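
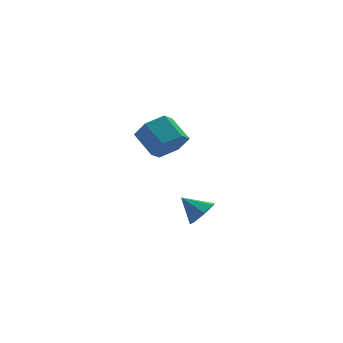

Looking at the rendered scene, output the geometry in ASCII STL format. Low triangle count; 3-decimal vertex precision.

solid 
facet normal 0.342 -0.777 -0.528
outer loop
vertex 2.516 2.198 -0.836
vertex 2.094 2.585 -1.68
vertex 3.05 2.835 -1.428
endloop
endfacet
facet normal 0.780 -0.077 0.621
outer loop
vertex 2.516 2.198 -0.836
vertex 3.05 2.835 -1.428
vertex 2.008 3.349 -0.056
endloop
endfacet
facet normal 0.780 -0.077 0.621
outer loop
vertex 2.008 3.349 -0.056
vertex 3.05 2.835 -1.428
vertex 2.542 3.986 -0.647
endloop
endfacet
facet normal -0.344 0.777 0.527
outer loop
vertex 2.008 3.349 -0.056
vertex 2.542 3.986 -0.647
vertex 1.586 3.735 -0.9
endloop
endfacet
facet normal 0.342 -0.777 -0.528
outer loop
vertex 3.05 2.835 -1.428
vertex 2.094 2.585 -1.68
vertex 2.627 3.222 -2.272
endloop
endfacet
facet normal 0.843 0.502 -0.192
outer loop
vertex 3.05 2.835 -1.428
vertex 2.627 3.222 -2.272
vertex 2.542 3.986 -0.647
endloop
endfacet
facet normal 0.843 0.502 -0.192
outer loop
vertex 2.542 3.986 -0.647
vertex 2.627 3.222 -2.272
vertex 2.12 4.372 -1.491
endloop
endfacet
facet normal -0.344 0.777 0.527
outer loop
vertex 2.542 3.986 -0.647
vertex 2.12 4.372 -1.491
vertex 1.586 3.735 -0.9
endloop
endfacet
facet normal 0.343 -0.777 -0.527
outer loop
vertex 2.627 3.222 -2.272
vertex 2.094 2.585 -1.68
vertex 1.672 2.971 -2.524
endloop
endfacet
facet normal 0.062 0.579 -0.813
outer loop
vertex 2.627 3.222 -2.272
vertex 1.672 2.971 -2.524
vertex 2.12 4.372 -1.491
endloop
endfacet
facet normal 0.064 0.579 -0.813
outer loop
vertex 2.12 4.372 -1.491
vertex 1.672 2.971 -2.524
vertex 1.164 4.122 -1.744
endloop
endfacet
facet normal -0.343 0.777 0.528
outer loop
vertex 2.12 4.372 -1.491
vertex 1.164 4.122 -1.744
vertex 1.586 3.735 -0.9
endloop
endfacet
facet normal 0.344 -0.777 -0.527
outer loop
vertex 1.672 2.971 -2.524
vertex 2.094 2.585 -1.68
vertex 1.138 2.334 -1.933
endloop
endfacet
facet normal -0.780 0.077 -0.621
outer loop
vertex 1.672 2.971 -2.524
vertex 1.138 2.334 -1.933
vertex 1.164 4.122 -1.744
endloop
endfacet
facet normal -0.780 0.077 -0.621
outer loop
vertex 1.164 4.122 -1.744
vertex 1.138 2.334 -1.933
vertex 0.63 3.485 -1.152
endloop
endfacet
facet normal -0.342 0.777 0.528
outer loop
vertex 1.164 4.122 -1.744
vertex 0.63 3.485 -1.152
vertex 1.586 3.735 -0.9
endloop
endfacet
facet normal 0.344 -0.777 -0.527
outer loop
vertex 1.138 2.334 -1.933
vertex 2.094 2.585 -1.68
vertex 1.56 1.948 -1.089
endloop
endfacet
facet normal -0.843 -0.502 0.192
outer loop
vertex 1.138 2.334 -1.933
vertex 1.56 1.948 -1.089
vertex 0.63 3.485 -1.152
endloop
endfacet
facet normal -0.843 -0.502 0.192
outer loop
vertex 0.63 3.485 -1.152
vertex 1.56 1.948 -1.089
vertex 1.053 3.098 -0.308
endloop
endfacet
facet normal -0.342 0.777 0.528
outer loop
vertex 0.63 3.485 -1.152
vertex 1.053 3.098 -0.308
vertex 1.586 3.735 -0.9
endloop
endfacet
facet normal 0.343 -0.777 -0.528
outer loop
vertex 1.56 1.948 -1.089
vertex 2.094 2.585 -1.68
vertex 2.516 2.198 -0.836
endloop
endfacet
facet normal -0.063 -0.580 0.812
outer loop
vertex 1.56 1.948 -1.089
vertex 2.516 2.198 -0.836
vertex 1.053 3.098 -0.308
endloop
endfacet
facet normal -0.062 -0.579 0.813
outer loop
vertex 1.053 3.098 -0.308
vertex 2.516 2.198 -0.836
vertex 2.008 3.349 -0.056
endloop
endfacet
facet normal -0.343 0.777 0.527
outer loop
vertex 1.053 3.098 -0.308
vertex 2.008 3.349 -0.056
vertex 1.586 3.735 -0.9
endloop
endfacet
facet normal 0.627 -0.474 -0.618
outer loop
vertex 2.819 -1.999 -2.854
vertex 2.205 -2.348 -3.209
vertex 2.551 -1.66 -3.386
endloop
endfacet
facet normal 0.277 0.867 0.413
outer loop
vertex 2.819 -1.999 -2.854
vertex 2.551 -1.66 -3.386
vertex 1.415 -1.752 -2.431
endloop
endfacet
facet normal 0.627 -0.474 -0.618
outer loop
vertex 2.551 -1.66 -3.386
vertex 2.205 -2.348 -3.209
vertex 2.023 -1.838 -3.785
endloop
endfacet
facet normal -0.208 0.966 -0.155
outer loop
vertex 2.551 -1.66 -3.386
vertex 2.023 -1.838 -3.785
vertex 1.415 -1.752 -2.431
endloop
endfacet
facet normal 0.628 -0.473 -0.618
outer loop
vertex 2.023 -1.838 -3.785
vertex 2.205 -2.348 -3.209
vertex 1.632 -2.401 -3.751
endloop
endfacet
facet normal -0.771 0.512 -0.379
outer loop
vertex 2.023 -1.838 -3.785
vertex 1.632 -2.401 -3.751
vertex 1.415 -1.752 -2.431
endloop
endfacet
facet normal 0.628 -0.473 -0.618
outer loop
vertex 1.632 -2.401 -3.751
vertex 2.205 -2.348 -3.209
vertex 1.673 -2.924 -3.309
endloop
endfacet
facet normal -0.985 -0.151 -0.088
outer loop
vertex 1.632 -2.401 -3.751
vertex 1.673 -2.924 -3.309
vertex 1.415 -1.752 -2.431
endloop
endfacet
facet normal 0.628 -0.473 -0.618
outer loop
vertex 1.673 -2.924 -3.309
vertex 2.205 -2.348 -3.209
vertex 2.115 -3.013 -2.792
endloop
endfacet
facet normal -0.689 -0.525 0.499
outer loop
vertex 1.673 -2.924 -3.309
vertex 2.115 -3.013 -2.792
vertex 1.415 -1.752 -2.431
endloop
endfacet
facet normal 0.627 -0.473 -0.619
outer loop
vertex 2.115 -3.013 -2.792
vertex 2.205 -2.348 -3.209
vertex 2.625 -2.602 -2.59
endloop
endfacet
facet normal -0.107 -0.328 0.939
outer loop
vertex 2.115 -3.013 -2.792
vertex 2.625 -2.602 -2.59
vertex 1.415 -1.752 -2.431
endloop
endfacet
facet normal 0.627 -0.473 -0.619
outer loop
vertex 2.625 -2.602 -2.59
vertex 2.205 -2.348 -3.209
vertex 2.819 -1.999 -2.854
endloop
endfacet
facet normal 0.323 0.291 0.901
outer loop
vertex 2.625 -2.602 -2.59
vertex 2.819 -1.999 -2.854
vertex 1.415 -1.752 -2.431
endloop
endfacet

endsolid


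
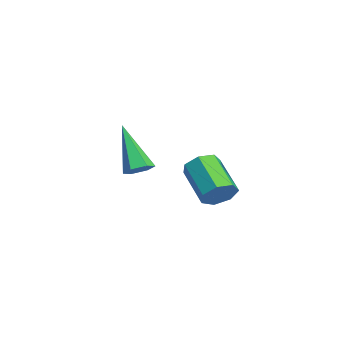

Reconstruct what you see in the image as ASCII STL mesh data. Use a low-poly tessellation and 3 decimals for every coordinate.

solid 
facet normal 0.631 0.132 -0.764
outer loop
vertex -0.486 2.225 2.399
vertex -0.853 2.064 2.068
vertex -0.814 2.568 2.187
endloop
endfacet
facet normal 0.292 0.689 0.663
outer loop
vertex -0.486 2.225 2.399
vertex -0.814 2.568 2.187
vertex -2.047 1.816 3.512
endloop
endfacet
facet normal 0.632 0.132 -0.764
outer loop
vertex -0.814 2.568 2.187
vertex -0.853 2.064 2.068
vertex -1.181 2.408 1.856
endloop
endfacet
facet normal -0.457 0.886 0.078
outer loop
vertex -0.814 2.568 2.187
vertex -1.181 2.408 1.856
vertex -2.047 1.816 3.512
endloop
endfacet
facet normal 0.631 0.130 -0.765
outer loop
vertex -1.181 2.408 1.856
vertex -0.853 2.064 2.068
vertex -1.221 1.903 1.737
endloop
endfacet
facet normal -0.897 0.167 -0.409
outer loop
vertex -1.181 2.408 1.856
vertex -1.221 1.903 1.737
vertex -2.047 1.816 3.512
endloop
endfacet
facet normal 0.630 0.132 -0.765
outer loop
vertex -1.221 1.903 1.737
vertex -0.853 2.064 2.068
vertex -0.893 1.559 1.948
endloop
endfacet
facet normal -0.586 -0.749 -0.309
outer loop
vertex -1.221 1.903 1.737
vertex -0.893 1.559 1.948
vertex -2.047 1.816 3.512
endloop
endfacet
facet normal 0.631 0.132 -0.764
outer loop
vertex -0.893 1.559 1.948
vertex -0.853 2.064 2.068
vertex -0.526 1.72 2.279
endloop
endfacet
facet normal 0.165 -0.946 0.277
outer loop
vertex -0.893 1.559 1.948
vertex -0.526 1.72 2.279
vertex -2.047 1.816 3.512
endloop
endfacet
facet normal 0.631 0.132 -0.764
outer loop
vertex -0.526 1.72 2.279
vertex -0.853 2.064 2.068
vertex -0.486 2.225 2.399
endloop
endfacet
facet normal 0.604 -0.229 0.763
outer loop
vertex -0.526 1.72 2.279
vertex -0.486 2.225 2.399
vertex -2.047 1.816 3.512
endloop
endfacet
facet normal 0.866 0.142 -0.480
outer loop
vertex 2.909 3.943 2.977
vertex 2.707 3.604 2.512
vertex 2.654 4.206 2.595
endloop
endfacet
facet normal 0.135 0.856 0.499
outer loop
vertex 2.909 3.943 2.977
vertex 2.654 4.206 2.595
vertex 1.654 3.735 3.673
endloop
endfacet
facet normal 0.135 0.856 0.499
outer loop
vertex 1.654 3.735 3.673
vertex 2.654 4.206 2.595
vertex 1.399 3.998 3.291
endloop
endfacet
facet normal -0.866 -0.144 0.479
outer loop
vertex 1.654 3.735 3.673
vertex 1.399 3.998 3.291
vertex 1.453 3.396 3.208
endloop
endfacet
facet normal 0.866 0.142 -0.479
outer loop
vertex 2.654 4.206 2.595
vertex 2.707 3.604 2.512
vertex 2.439 4.015 2.15
endloop
endfacet
facet normal -0.293 0.922 -0.254
outer loop
vertex 2.654 4.206 2.595
vertex 2.439 4.015 2.15
vertex 1.399 3.998 3.291
endloop
endfacet
facet normal -0.292 0.922 -0.253
outer loop
vertex 1.399 3.998 3.291
vertex 2.439 4.015 2.15
vertex 1.184 3.808 2.846
endloop
endfacet
facet normal -0.866 -0.144 0.480
outer loop
vertex 1.399 3.998 3.291
vertex 1.184 3.808 2.846
vertex 1.453 3.396 3.208
endloop
endfacet
facet normal 0.866 0.142 -0.479
outer loop
vertex 2.439 4.015 2.15
vertex 2.707 3.604 2.512
vertex 2.426 3.515 1.978
endloop
endfacet
facet normal -0.500 0.293 -0.815
outer loop
vertex 2.439 4.015 2.15
vertex 2.426 3.515 1.978
vertex 1.184 3.808 2.846
endloop
endfacet
facet normal -0.500 0.293 -0.815
outer loop
vertex 1.184 3.808 2.846
vertex 2.426 3.515 1.978
vertex 1.171 3.307 2.674
endloop
endfacet
facet normal -0.865 -0.143 0.481
outer loop
vertex 1.184 3.808 2.846
vertex 1.171 3.307 2.674
vertex 1.453 3.396 3.208
endloop
endfacet
facet normal 0.866 0.143 -0.479
outer loop
vertex 2.426 3.515 1.978
vertex 2.707 3.604 2.512
vertex 2.625 3.081 2.208
endloop
endfacet
facet normal -0.331 -0.556 -0.763
outer loop
vertex 2.426 3.515 1.978
vertex 2.625 3.081 2.208
vertex 1.171 3.307 2.674
endloop
endfacet
facet normal -0.331 -0.557 -0.762
outer loop
vertex 1.171 3.307 2.674
vertex 2.625 3.081 2.208
vertex 1.37 2.874 2.904
endloop
endfacet
facet normal -0.865 -0.142 0.481
outer loop
vertex 1.171 3.307 2.674
vertex 1.37 2.874 2.904
vertex 1.453 3.396 3.208
endloop
endfacet
facet normal 0.866 0.143 -0.480
outer loop
vertex 2.625 3.081 2.208
vertex 2.707 3.604 2.512
vertex 2.886 3.041 2.667
endloop
endfacet
facet normal 0.087 -0.987 -0.136
outer loop
vertex 2.625 3.081 2.208
vertex 2.886 3.041 2.667
vertex 1.37 2.874 2.904
endloop
endfacet
facet normal 0.087 -0.987 -0.136
outer loop
vertex 1.37 2.874 2.904
vertex 2.886 3.041 2.667
vertex 1.631 2.834 3.363
endloop
endfacet
facet normal -0.866 -0.142 0.480
outer loop
vertex 1.37 2.874 2.904
vertex 1.631 2.834 3.363
vertex 1.453 3.396 3.208
endloop
endfacet
facet normal 0.865 0.143 -0.481
outer loop
vertex 2.886 3.041 2.667
vertex 2.707 3.604 2.512
vertex 3.013 3.425 3.009
endloop
endfacet
facet normal 0.440 -0.674 0.593
outer loop
vertex 2.886 3.041 2.667
vertex 3.013 3.425 3.009
vertex 1.631 2.834 3.363
endloop
endfacet
facet normal 0.440 -0.675 0.592
outer loop
vertex 1.631 2.834 3.363
vertex 3.013 3.425 3.009
vertex 1.758 3.217 3.705
endloop
endfacet
facet normal -0.866 -0.142 0.480
outer loop
vertex 1.631 2.834 3.363
vertex 1.758 3.217 3.705
vertex 1.453 3.396 3.208
endloop
endfacet
facet normal 0.865 0.144 -0.481
outer loop
vertex 3.013 3.425 3.009
vertex 2.707 3.604 2.512
vertex 2.909 3.943 2.977
endloop
endfacet
facet normal 0.461 0.147 0.875
outer loop
vertex 3.013 3.425 3.009
vertex 2.909 3.943 2.977
vertex 1.758 3.217 3.705
endloop
endfacet
facet normal 0.461 0.147 0.875
outer loop
vertex 1.758 3.217 3.705
vertex 2.909 3.943 2.977
vertex 1.654 3.735 3.673
endloop
endfacet
facet normal -0.866 -0.144 0.479
outer loop
vertex 1.758 3.217 3.705
vertex 1.654 3.735 3.673
vertex 1.453 3.396 3.208
endloop
endfacet

endsolid


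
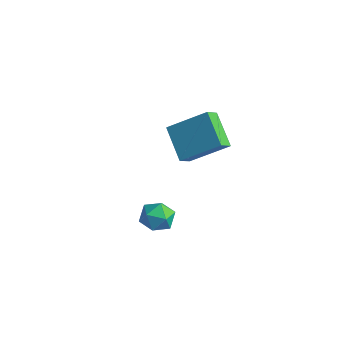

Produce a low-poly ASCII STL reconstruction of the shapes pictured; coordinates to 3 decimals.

solid 
facet normal -0.968 -0.228 -0.109
outer loop
vertex -1.018 -1.124 2.79
vertex -0.871 -1.848 3.0
vertex -1.054 -1.325 3.53
endloop
endfacet
facet normal -0.887 0.455 0.080
outer loop
vertex -1.018 -1.124 2.79
vertex -1.054 -1.325 3.53
vertex -0.731 -0.659 3.328
endloop
endfacet
facet normal -0.480 0.774 -0.413
outer loop
vertex -1.018 -1.124 2.79
vertex -0.731 -0.659 3.328
vertex -0.347 -0.77 2.673
endloop
endfacet
facet normal -0.309 0.287 -0.907
outer loop
vertex -1.018 -1.124 2.79
vertex -0.347 -0.77 2.673
vertex -0.434 -1.506 2.47
endloop
endfacet
facet normal -0.611 -0.332 -0.718
outer loop
vertex -1.018 -1.124 2.79
vertex -0.434 -1.506 2.47
vertex -0.871 -1.848 3.0
endloop
endfacet
facet normal -0.536 0.472 0.700
outer loop
vertex -0.731 -0.659 3.328
vertex -1.054 -1.325 3.53
vertex -0.406 -1.094 3.87
endloop
endfacet
facet normal -0.666 -0.633 0.395
outer loop
vertex -1.054 -1.325 3.53
vertex -0.871 -1.848 3.0
vertex -0.493 -1.83 3.667
endloop
endfacet
facet normal -0.089 -0.802 -0.591
outer loop
vertex -0.871 -1.848 3.0
vertex -0.434 -1.506 2.47
vertex -0.109 -1.941 3.012
endloop
endfacet
facet normal 0.398 0.200 -0.895
outer loop
vertex -0.434 -1.506 2.47
vertex -0.347 -0.77 2.673
vertex 0.214 -1.275 2.81
endloop
endfacet
facet normal 0.122 0.988 -0.096
outer loop
vertex -0.347 -0.77 2.673
vertex -0.731 -0.659 3.328
vertex 0.031 -0.752 3.34
endloop
endfacet
facet normal 0.309 -0.287 0.907
outer loop
vertex 0.178 -1.476 3.55
vertex -0.406 -1.094 3.87
vertex -0.493 -1.83 3.667
endloop
endfacet
facet normal 0.480 -0.774 0.413
outer loop
vertex 0.178 -1.476 3.55
vertex -0.493 -1.83 3.667
vertex -0.109 -1.941 3.012
endloop
endfacet
facet normal 0.887 -0.455 -0.080
outer loop
vertex 0.178 -1.476 3.55
vertex -0.109 -1.941 3.012
vertex 0.214 -1.275 2.81
endloop
endfacet
facet normal 0.968 0.228 0.109
outer loop
vertex 0.178 -1.476 3.55
vertex 0.214 -1.275 2.81
vertex 0.031 -0.752 3.34
endloop
endfacet
facet normal 0.611 0.332 0.718
outer loop
vertex 0.178 -1.476 3.55
vertex 0.031 -0.752 3.34
vertex -0.406 -1.094 3.87
endloop
endfacet
facet normal -0.398 -0.200 0.895
outer loop
vertex -0.493 -1.83 3.667
vertex -0.406 -1.094 3.87
vertex -1.054 -1.325 3.53
endloop
endfacet
facet normal -0.122 -0.988 0.096
outer loop
vertex -0.109 -1.941 3.012
vertex -0.493 -1.83 3.667
vertex -0.871 -1.848 3.0
endloop
endfacet
facet normal 0.536 -0.472 -0.700
outer loop
vertex 0.214 -1.275 2.81
vertex -0.109 -1.941 3.012
vertex -0.434 -1.506 2.47
endloop
endfacet
facet normal 0.666 0.633 -0.395
outer loop
vertex 0.031 -0.752 3.34
vertex 0.214 -1.275 2.81
vertex -0.347 -0.77 2.673
endloop
endfacet
facet normal 0.089 0.802 0.591
outer loop
vertex -0.406 -1.094 3.87
vertex 0.031 -0.752 3.34
vertex -0.731 -0.659 3.328
endloop
endfacet
facet normal -0.662 -0.505 -0.554
outer loop
vertex -2.335 2.345 2.727
vertex -3.621 3.029 3.641
vertex -2.377 3.027 2.156
endloop
endfacet
facet normal 0.748 -0.398 -0.531
outer loop
vertex -1.059 4.031 3.259
vertex -2.335 2.345 2.727
vertex -2.377 3.027 2.156
endloop
endfacet
facet normal -0.662 -0.504 -0.554
outer loop
vertex -2.377 3.027 2.156
vertex -3.621 3.029 3.641
vertex -3.663 3.711 3.071
endloop
endfacet
facet normal -0.048 0.767 -0.640
outer loop
vertex -3.663 3.711 3.071
vertex -1.059 4.031 3.259
vertex -2.377 3.027 2.156
endloop
endfacet
facet normal 0.048 -0.766 0.641
outer loop
vertex -2.335 2.345 2.727
vertex -2.303 4.033 4.744
vertex -3.621 3.029 3.641
endloop
endfacet
facet normal 0.748 -0.398 -0.531
outer loop
vertex -1.017 3.349 3.829
vertex -2.335 2.345 2.727
vertex -1.059 4.031 3.259
endloop
endfacet
facet normal 0.048 -0.766 0.641
outer loop
vertex -1.017 3.349 3.829
vertex -2.303 4.033 4.744
vertex -2.335 2.345 2.727
endloop
endfacet
facet normal -0.748 0.398 0.531
outer loop
vertex -3.621 3.029 3.641
vertex -2.303 4.033 4.744
vertex -3.663 3.711 3.071
endloop
endfacet
facet normal -0.048 0.766 -0.641
outer loop
vertex -2.345 4.715 4.173
vertex -1.059 4.031 3.259
vertex -3.663 3.711 3.071
endloop
endfacet
facet normal -0.748 0.399 0.531
outer loop
vertex -3.663 3.711 3.071
vertex -2.303 4.033 4.744
vertex -2.345 4.715 4.173
endloop
endfacet
facet normal 0.662 0.504 0.554
outer loop
vertex -2.345 4.715 4.173
vertex -1.017 3.349 3.829
vertex -1.059 4.031 3.259
endloop
endfacet
facet normal 0.662 0.504 0.554
outer loop
vertex -2.303 4.033 4.744
vertex -1.017 3.349 3.829
vertex -2.345 4.715 4.173
endloop
endfacet

endsolid


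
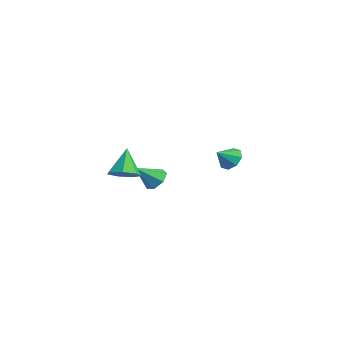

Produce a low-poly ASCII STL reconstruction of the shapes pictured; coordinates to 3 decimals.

solid 
facet normal 0.430 -0.258 -0.865
outer loop
vertex 1.417 -3.513 2.364
vertex 0.57 -3.988 2.085
vertex 0.833 -3.025 1.928
endloop
endfacet
facet normal 0.377 0.826 0.420
outer loop
vertex 1.417 -3.513 2.364
vertex 0.833 -3.025 1.928
vertex -0.29 -3.472 3.815
endloop
endfacet
facet normal 0.430 -0.259 -0.865
outer loop
vertex 0.833 -3.025 1.928
vertex 0.57 -3.988 2.085
vertex 0.051 -3.263 1.61
endloop
endfacet
facet normal -0.307 0.951 0.043
outer loop
vertex 0.833 -3.025 1.928
vertex 0.051 -3.263 1.61
vertex -0.29 -3.472 3.815
endloop
endfacet
facet normal 0.431 -0.258 -0.865
outer loop
vertex 0.051 -3.263 1.61
vertex 0.57 -3.988 2.085
vertex -0.339 -4.047 1.65
endloop
endfacet
facet normal -0.893 0.439 -0.096
outer loop
vertex 0.051 -3.263 1.61
vertex -0.339 -4.047 1.65
vertex -0.29 -3.472 3.815
endloop
endfacet
facet normal 0.431 -0.258 -0.865
outer loop
vertex -0.339 -4.047 1.65
vertex 0.57 -3.988 2.085
vertex -0.045 -4.786 2.017
endloop
endfacet
facet normal -0.941 -0.321 0.107
outer loop
vertex -0.339 -4.047 1.65
vertex -0.045 -4.786 2.017
vertex -0.29 -3.472 3.815
endloop
endfacet
facet normal 0.430 -0.258 -0.865
outer loop
vertex -0.045 -4.786 2.017
vertex 0.57 -3.988 2.085
vertex 0.713 -4.925 2.435
endloop
endfacet
facet normal -0.415 -0.761 0.499
outer loop
vertex -0.045 -4.786 2.017
vertex 0.713 -4.925 2.435
vertex -0.29 -3.472 3.815
endloop
endfacet
facet normal 0.431 -0.257 -0.865
outer loop
vertex 0.713 -4.925 2.435
vertex 0.57 -3.988 2.085
vertex 1.363 -4.358 2.59
endloop
endfacet
facet normal 0.289 -0.547 0.786
outer loop
vertex 0.713 -4.925 2.435
vertex 1.363 -4.358 2.59
vertex -0.29 -3.472 3.815
endloop
endfacet
facet normal 0.430 -0.259 -0.865
outer loop
vertex 1.363 -4.358 2.59
vertex 0.57 -3.988 2.085
vertex 1.417 -3.513 2.364
endloop
endfacet
facet normal 0.642 0.160 0.750
outer loop
vertex 1.363 -4.358 2.59
vertex 1.417 -3.513 2.364
vertex -0.29 -3.472 3.815
endloop
endfacet
facet normal -0.166 0.800 -0.577
outer loop
vertex -2.526 4.462 0.652
vertex -3.419 4.464 0.912
vertex -2.64 4.857 1.233
endloop
endfacet
facet normal 0.905 -0.248 0.346
outer loop
vertex -2.526 4.462 0.652
vertex -2.64 4.857 1.233
vertex -3.201 3.416 1.668
endloop
endfacet
facet normal -0.166 0.800 -0.577
outer loop
vertex -2.64 4.857 1.233
vertex -3.419 4.464 0.912
vertex -3.21 5.022 1.626
endloop
endfacet
facet normal 0.572 0.025 0.820
outer loop
vertex -2.64 4.857 1.233
vertex -3.21 5.022 1.626
vertex -3.201 3.416 1.668
endloop
endfacet
facet normal -0.165 0.800 -0.577
outer loop
vertex -3.21 5.022 1.626
vertex -3.419 4.464 0.912
vertex -3.903 4.86 1.6
endloop
endfacet
facet normal -0.044 0.026 0.999
outer loop
vertex -3.21 5.022 1.626
vertex -3.903 4.86 1.6
vertex -3.201 3.416 1.668
endloop
endfacet
facet normal -0.167 0.799 -0.578
outer loop
vertex -3.903 4.86 1.6
vertex -3.419 4.464 0.912
vertex -4.312 4.465 1.172
endloop
endfacet
facet normal -0.578 -0.245 0.778
outer loop
vertex -3.903 4.86 1.6
vertex -4.312 4.465 1.172
vertex -3.201 3.416 1.668
endloop
endfacet
facet normal -0.167 0.800 -0.577
outer loop
vertex -4.312 4.465 1.172
vertex -3.419 4.464 0.912
vertex -4.198 4.07 0.591
endloop
endfacet
facet normal -0.722 -0.630 0.286
outer loop
vertex -4.312 4.465 1.172
vertex -4.198 4.07 0.591
vertex -3.201 3.416 1.668
endloop
endfacet
facet normal -0.167 0.799 -0.577
outer loop
vertex -4.198 4.07 0.591
vertex -3.419 4.464 0.912
vertex -3.628 3.905 0.198
endloop
endfacet
facet normal -0.390 -0.902 -0.187
outer loop
vertex -4.198 4.07 0.591
vertex -3.628 3.905 0.198
vertex -3.201 3.416 1.668
endloop
endfacet
facet normal -0.165 0.799 -0.578
outer loop
vertex -3.628 3.905 0.198
vertex -3.419 4.464 0.912
vertex -2.935 4.067 0.224
endloop
endfacet
facet normal 0.225 -0.903 -0.366
outer loop
vertex -3.628 3.905 0.198
vertex -2.935 4.067 0.224
vertex -3.201 3.416 1.668
endloop
endfacet
facet normal -0.167 0.799 -0.578
outer loop
vertex -2.935 4.067 0.224
vertex -3.419 4.464 0.912
vertex -2.526 4.462 0.652
endloop
endfacet
facet normal 0.761 -0.632 -0.145
outer loop
vertex -2.935 4.067 0.224
vertex -2.526 4.462 0.652
vertex -3.201 3.416 1.668
endloop
endfacet
facet normal 0.003 0.770 -0.638
outer loop
vertex -2.469 -0.365 -0.035
vertex -3.377 -0.455 -0.148
vertex -2.924 0.055 0.469
endloop
endfacet
facet normal 0.744 0.003 0.669
outer loop
vertex -2.469 -0.365 -0.035
vertex -2.924 0.055 0.469
vertex -3.383 -1.825 0.988
endloop
endfacet
facet normal 0.004 0.770 -0.639
outer loop
vertex -2.924 0.055 0.469
vertex -3.377 -0.455 -0.148
vertex -3.72 0.091 0.508
endloop
endfacet
facet normal 0.059 0.252 0.966
outer loop
vertex -2.924 0.055 0.469
vertex -3.72 0.091 0.508
vertex -3.383 -1.825 0.988
endloop
endfacet
facet normal 0.004 0.770 -0.639
outer loop
vertex -3.72 0.091 0.508
vertex -3.377 -0.455 -0.148
vertex -4.259 -0.284 0.053
endloop
endfacet
facet normal -0.670 0.067 0.739
outer loop
vertex -3.72 0.091 0.508
vertex -4.259 -0.284 0.053
vertex -3.383 -1.825 0.988
endloop
endfacet
facet normal 0.004 0.769 -0.639
outer loop
vertex -4.259 -0.284 0.053
vertex -3.377 -0.455 -0.148
vertex -4.133 -0.788 -0.553
endloop
endfacet
facet normal -0.897 -0.414 0.158
outer loop
vertex -4.259 -0.284 0.053
vertex -4.133 -0.788 -0.553
vertex -3.383 -1.825 0.988
endloop
endfacet
facet normal 0.003 0.770 -0.638
outer loop
vertex -4.133 -0.788 -0.553
vertex -3.377 -0.455 -0.148
vertex -3.439 -1.041 -0.855
endloop
endfacet
facet normal -0.449 -0.827 -0.338
outer loop
vertex -4.133 -0.788 -0.553
vertex -3.439 -1.041 -0.855
vertex -3.383 -1.825 0.988
endloop
endfacet
facet normal 0.003 0.770 -0.638
outer loop
vertex -3.439 -1.041 -0.855
vertex -3.377 -0.455 -0.148
vertex -2.698 -0.852 -0.624
endloop
endfacet
facet normal 0.338 -0.862 -0.377
outer loop
vertex -3.439 -1.041 -0.855
vertex -2.698 -0.852 -0.624
vertex -3.383 -1.825 0.988
endloop
endfacet
facet normal 0.003 0.770 -0.638
outer loop
vertex -2.698 -0.852 -0.624
vertex -3.377 -0.455 -0.148
vertex -2.469 -0.365 -0.035
endloop
endfacet
facet normal 0.867 -0.493 0.071
outer loop
vertex -2.698 -0.852 -0.624
vertex -2.469 -0.365 -0.035
vertex -3.383 -1.825 0.988
endloop
endfacet

endsolid


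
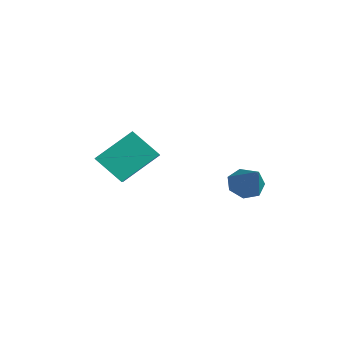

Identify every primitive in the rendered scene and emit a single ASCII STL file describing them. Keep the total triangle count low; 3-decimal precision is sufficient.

solid 
facet normal -0.693 0.111 -0.712
outer loop
vertex 1.9 1.586 -0.375
vertex 1.315 1.285 0.147
vertex 1.558 2.082 0.035
endloop
endfacet
facet normal 0.766 0.631 -0.125
outer loop
vertex 1.9 1.586 -0.375
vertex 1.558 2.082 0.035
vertex 2.625 1.075 1.493
endloop
endfacet
facet normal -0.693 0.111 -0.712
outer loop
vertex 1.558 2.082 0.035
vertex 1.315 1.285 0.147
vertex 1.033 1.977 0.53
endloop
endfacet
facet normal 0.233 0.872 0.432
outer loop
vertex 1.558 2.082 0.035
vertex 1.033 1.977 0.53
vertex 2.625 1.075 1.493
endloop
endfacet
facet normal -0.693 0.112 -0.712
outer loop
vertex 1.033 1.977 0.53
vertex 1.315 1.285 0.147
vertex 0.72 1.352 0.736
endloop
endfacet
facet normal -0.280 0.424 0.861
outer loop
vertex 1.033 1.977 0.53
vertex 0.72 1.352 0.736
vertex 2.625 1.075 1.493
endloop
endfacet
facet normal -0.693 0.110 -0.713
outer loop
vertex 0.72 1.352 0.736
vertex 1.315 1.285 0.147
vertex 0.856 0.676 0.499
endloop
endfacet
facet normal -0.389 -0.374 0.842
outer loop
vertex 0.72 1.352 0.736
vertex 0.856 0.676 0.499
vertex 2.625 1.075 1.493
endloop
endfacet
facet normal -0.694 0.112 -0.712
outer loop
vertex 0.856 0.676 0.499
vertex 1.315 1.285 0.147
vertex 1.337 0.459 -0.004
endloop
endfacet
facet normal -0.010 -0.922 0.388
outer loop
vertex 0.856 0.676 0.499
vertex 1.337 0.459 -0.004
vertex 2.625 1.075 1.493
endloop
endfacet
facet normal -0.693 0.112 -0.712
outer loop
vertex 1.337 0.459 -0.004
vertex 1.315 1.285 0.147
vertex 1.802 0.864 -0.393
endloop
endfacet
facet normal 0.570 -0.806 -0.158
outer loop
vertex 1.337 0.459 -0.004
vertex 1.802 0.864 -0.393
vertex 2.625 1.075 1.493
endloop
endfacet
facet normal -0.693 0.112 -0.712
outer loop
vertex 1.802 0.864 -0.393
vertex 1.315 1.285 0.147
vertex 1.9 1.586 -0.375
endloop
endfacet
facet normal 0.915 -0.115 -0.387
outer loop
vertex 1.802 0.864 -0.393
vertex 1.9 1.586 -0.375
vertex 2.625 1.075 1.493
endloop
endfacet
facet normal -0.629 -0.419 0.655
outer loop
vertex -2.829 -3.665 1.083
vertex -2.619 -1.942 2.386
vertex -4.457 -2.734 0.114
endloop
endfacet
facet normal -0.097 -0.794 -0.600
outer loop
vertex -3.381 -2.018 -1.006
vertex -2.829 -3.665 1.083
vertex -4.457 -2.734 0.114
endloop
endfacet
facet normal -0.629 -0.419 0.655
outer loop
vertex -4.457 -2.734 0.114
vertex -2.619 -1.942 2.386
vertex -4.247 -1.011 1.417
endloop
endfacet
facet normal -0.771 0.441 -0.459
outer loop
vertex -4.247 -1.011 1.417
vertex -3.381 -2.018 -1.006
vertex -4.457 -2.734 0.114
endloop
endfacet
facet normal 0.771 -0.441 0.459
outer loop
vertex -2.829 -3.665 1.083
vertex -1.543 -1.226 1.266
vertex -2.619 -1.942 2.386
endloop
endfacet
facet normal -0.097 -0.794 -0.600
outer loop
vertex -1.753 -2.949 -0.037
vertex -2.829 -3.665 1.083
vertex -3.381 -2.018 -1.006
endloop
endfacet
facet normal 0.771 -0.441 0.459
outer loop
vertex -1.753 -2.949 -0.037
vertex -1.543 -1.226 1.266
vertex -2.829 -3.665 1.083
endloop
endfacet
facet normal 0.097 0.794 0.600
outer loop
vertex -2.619 -1.942 2.386
vertex -1.543 -1.226 1.266
vertex -4.247 -1.011 1.417
endloop
endfacet
facet normal -0.771 0.441 -0.459
outer loop
vertex -3.171 -0.295 0.297
vertex -3.381 -2.018 -1.006
vertex -4.247 -1.011 1.417
endloop
endfacet
facet normal 0.097 0.794 0.600
outer loop
vertex -4.247 -1.011 1.417
vertex -1.543 -1.226 1.266
vertex -3.171 -0.295 0.297
endloop
endfacet
facet normal 0.629 0.419 -0.655
outer loop
vertex -3.171 -0.295 0.297
vertex -1.753 -2.949 -0.037
vertex -3.381 -2.018 -1.006
endloop
endfacet
facet normal 0.629 0.419 -0.655
outer loop
vertex -1.543 -1.226 1.266
vertex -1.753 -2.949 -0.037
vertex -3.171 -0.295 0.297
endloop
endfacet

endsolid


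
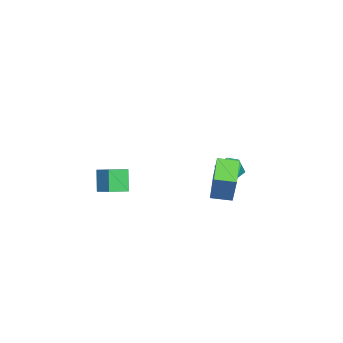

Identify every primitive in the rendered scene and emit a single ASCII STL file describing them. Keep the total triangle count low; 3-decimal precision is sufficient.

solid 
facet normal -0.595 -0.672 -0.442
outer loop
vertex 0.793 -3.567 -2.421
vertex 0.076 -2.779 -2.654
vertex 1.431 -3.341 -3.624
endloop
endfacet
facet normal 0.658 -0.723 0.213
outer loop
vertex 2.264 -2.401 -3.006
vertex 0.793 -3.567 -2.421
vertex 1.431 -3.341 -3.624
endloop
endfacet
facet normal -0.595 -0.672 -0.441
outer loop
vertex 1.431 -3.341 -3.624
vertex 0.076 -2.779 -2.654
vertex 0.714 -2.554 -3.857
endloop
endfacet
facet normal 0.462 0.163 -0.872
outer loop
vertex 0.714 -2.554 -3.857
vertex 2.264 -2.401 -3.006
vertex 1.431 -3.341 -3.624
endloop
endfacet
facet normal -0.462 -0.163 0.871
outer loop
vertex 0.793 -3.567 -2.421
vertex 0.909 -1.839 -2.036
vertex 0.076 -2.779 -2.654
endloop
endfacet
facet normal 0.658 -0.722 0.214
outer loop
vertex 1.626 -2.626 -1.803
vertex 0.793 -3.567 -2.421
vertex 2.264 -2.401 -3.006
endloop
endfacet
facet normal -0.462 -0.163 0.872
outer loop
vertex 1.626 -2.626 -1.803
vertex 0.909 -1.839 -2.036
vertex 0.793 -3.567 -2.421
endloop
endfacet
facet normal -0.657 0.723 -0.213
outer loop
vertex 0.076 -2.779 -2.654
vertex 0.909 -1.839 -2.036
vertex 0.714 -2.554 -3.857
endloop
endfacet
facet normal 0.462 0.163 -0.872
outer loop
vertex 1.547 -1.613 -3.239
vertex 2.264 -2.401 -3.006
vertex 0.714 -2.554 -3.857
endloop
endfacet
facet normal -0.658 0.722 -0.213
outer loop
vertex 0.714 -2.554 -3.857
vertex 0.909 -1.839 -2.036
vertex 1.547 -1.613 -3.239
endloop
endfacet
facet normal 0.595 0.672 0.441
outer loop
vertex 1.547 -1.613 -3.239
vertex 1.626 -2.626 -1.803
vertex 2.264 -2.401 -3.006
endloop
endfacet
facet normal 0.594 0.672 0.441
outer loop
vertex 0.909 -1.839 -2.036
vertex 1.626 -2.626 -1.803
vertex 1.547 -1.613 -3.239
endloop
endfacet
facet normal -0.903 -0.161 0.397
outer loop
vertex 3.448 3.481 0.992
vertex 3.204 4.524 0.859
vertex 2.76 3.1 -0.726
endloop
endfacet
facet normal 0.227 -0.966 0.123
outer loop
vertex 4.196 3.356 -1.359
vertex 3.448 3.481 0.992
vertex 2.76 3.1 -0.726
endloop
endfacet
facet normal -0.903 -0.161 0.398
outer loop
vertex 2.76 3.1 -0.726
vertex 3.204 4.524 0.859
vertex 2.515 4.144 -0.86
endloop
endfacet
facet normal -0.365 -0.202 -0.909
outer loop
vertex 2.515 4.144 -0.86
vertex 4.196 3.356 -1.359
vertex 2.76 3.1 -0.726
endloop
endfacet
facet normal 0.365 0.201 0.909
outer loop
vertex 3.448 3.481 0.992
vertex 4.64 4.78 0.226
vertex 3.204 4.524 0.859
endloop
endfacet
facet normal 0.226 -0.966 0.123
outer loop
vertex 4.885 3.736 0.36
vertex 3.448 3.481 0.992
vertex 4.196 3.356 -1.359
endloop
endfacet
facet normal 0.364 0.202 0.909
outer loop
vertex 4.885 3.736 0.36
vertex 4.64 4.78 0.226
vertex 3.448 3.481 0.992
endloop
endfacet
facet normal -0.226 0.966 -0.123
outer loop
vertex 3.204 4.524 0.859
vertex 4.64 4.78 0.226
vertex 2.515 4.144 -0.86
endloop
endfacet
facet normal -0.364 -0.201 -0.909
outer loop
vertex 3.952 4.399 -1.492
vertex 4.196 3.356 -1.359
vertex 2.515 4.144 -0.86
endloop
endfacet
facet normal -0.226 0.966 -0.124
outer loop
vertex 2.515 4.144 -0.86
vertex 4.64 4.78 0.226
vertex 3.952 4.399 -1.492
endloop
endfacet
facet normal 0.903 0.161 -0.398
outer loop
vertex 3.952 4.399 -1.492
vertex 4.885 3.736 0.36
vertex 4.196 3.356 -1.359
endloop
endfacet
facet normal 0.903 0.161 -0.397
outer loop
vertex 4.64 4.78 0.226
vertex 4.885 3.736 0.36
vertex 3.952 4.399 -1.492
endloop
endfacet
facet normal -0.280 0.380 0.882
outer loop
vertex -2.591 3.082 -2.78
vertex -3.388 2.743 -2.887
vertex -2.766 2.278 -2.489
endloop
endfacet
facet normal 0.417 0.228 0.880
outer loop
vertex -2.591 3.082 -2.78
vertex -2.766 2.278 -2.489
vertex -2.008 2.441 -2.89
endloop
endfacet
facet normal 0.722 0.597 0.351
outer loop
vertex -2.591 3.082 -2.78
vertex -2.008 2.441 -2.89
vertex -2.162 3.007 -3.536
endloop
endfacet
facet normal 0.214 0.976 0.025
outer loop
vertex -2.591 3.082 -2.78
vertex -2.162 3.007 -3.536
vertex -3.015 3.194 -3.534
endloop
endfacet
facet normal -0.406 0.843 0.353
outer loop
vertex -2.591 3.082 -2.78
vertex -3.015 3.194 -3.534
vertex -3.388 2.743 -2.887
endloop
endfacet
facet normal 0.490 -0.467 0.736
outer loop
vertex -2.008 2.441 -2.89
vertex -2.766 2.278 -2.489
vertex -2.445 1.706 -3.066
endloop
endfacet
facet normal -0.638 -0.221 0.738
outer loop
vertex -2.766 2.278 -2.489
vertex -3.388 2.743 -2.887
vertex -3.298 1.893 -3.064
endloop
endfacet
facet normal -0.841 0.528 -0.117
outer loop
vertex -3.388 2.743 -2.887
vertex -3.015 3.194 -3.534
vertex -3.452 2.459 -3.71
endloop
endfacet
facet normal 0.162 0.744 -0.648
outer loop
vertex -3.015 3.194 -3.534
vertex -2.162 3.007 -3.536
vertex -2.694 2.622 -4.111
endloop
endfacet
facet normal 0.984 0.129 -0.121
outer loop
vertex -2.162 3.007 -3.536
vertex -2.008 2.441 -2.89
vertex -2.072 2.157 -3.713
endloop
endfacet
facet normal -0.214 -0.976 -0.025
outer loop
vertex -2.869 1.818 -3.82
vertex -2.445 1.706 -3.066
vertex -3.298 1.893 -3.064
endloop
endfacet
facet normal -0.722 -0.597 -0.351
outer loop
vertex -2.869 1.818 -3.82
vertex -3.298 1.893 -3.064
vertex -3.452 2.459 -3.71
endloop
endfacet
facet normal -0.417 -0.228 -0.880
outer loop
vertex -2.869 1.818 -3.82
vertex -3.452 2.459 -3.71
vertex -2.694 2.622 -4.111
endloop
endfacet
facet normal 0.280 -0.380 -0.882
outer loop
vertex -2.869 1.818 -3.82
vertex -2.694 2.622 -4.111
vertex -2.072 2.157 -3.713
endloop
endfacet
facet normal 0.406 -0.843 -0.353
outer loop
vertex -2.869 1.818 -3.82
vertex -2.072 2.157 -3.713
vertex -2.445 1.706 -3.066
endloop
endfacet
facet normal -0.162 -0.744 0.648
outer loop
vertex -3.298 1.893 -3.064
vertex -2.445 1.706 -3.066
vertex -2.766 2.278 -2.489
endloop
endfacet
facet normal -0.984 -0.129 0.121
outer loop
vertex -3.452 2.459 -3.71
vertex -3.298 1.893 -3.064
vertex -3.388 2.743 -2.887
endloop
endfacet
facet normal -0.490 0.467 -0.736
outer loop
vertex -2.694 2.622 -4.111
vertex -3.452 2.459 -3.71
vertex -3.015 3.194 -3.534
endloop
endfacet
facet normal 0.638 0.221 -0.738
outer loop
vertex -2.072 2.157 -3.713
vertex -2.694 2.622 -4.111
vertex -2.162 3.007 -3.536
endloop
endfacet
facet normal 0.841 -0.528 0.117
outer loop
vertex -2.445 1.706 -3.066
vertex -2.072 2.157 -3.713
vertex -2.008 2.441 -2.89
endloop
endfacet

endsolid


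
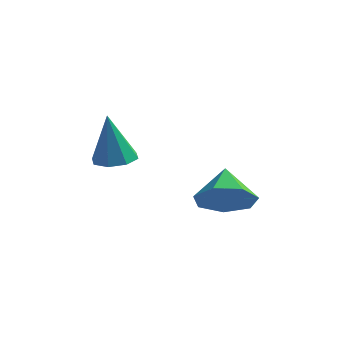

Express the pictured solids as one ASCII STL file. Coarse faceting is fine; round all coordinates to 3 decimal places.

solid 
facet normal 0.138 -0.007 -0.990
outer loop
vertex 0.402 -3.337 1.505
vertex -0.224 -2.847 1.414
vertex 0.562 -2.746 1.523
endloop
endfacet
facet normal 0.846 -0.243 0.474
outer loop
vertex 0.402 -3.337 1.505
vertex 0.562 -2.746 1.523
vertex -0.496 -2.833 3.366
endloop
endfacet
facet normal 0.138 -0.007 -0.990
outer loop
vertex 0.562 -2.746 1.523
vertex -0.224 -2.847 1.414
vertex 0.261 -2.215 1.477
endloop
endfacet
facet normal 0.757 0.468 0.456
outer loop
vertex 0.562 -2.746 1.523
vertex 0.261 -2.215 1.477
vertex -0.496 -2.833 3.366
endloop
endfacet
facet normal 0.138 -0.008 -0.990
outer loop
vertex 0.261 -2.215 1.477
vertex -0.224 -2.847 1.414
vertex -0.324 -2.054 1.394
endloop
endfacet
facet normal 0.196 0.906 0.375
outer loop
vertex 0.261 -2.215 1.477
vertex -0.324 -2.054 1.394
vertex -0.496 -2.833 3.366
endloop
endfacet
facet normal 0.138 -0.008 -0.990
outer loop
vertex -0.324 -2.054 1.394
vertex -0.224 -2.847 1.414
vertex -0.851 -2.358 1.323
endloop
endfacet
facet normal -0.508 0.815 0.278
outer loop
vertex -0.324 -2.054 1.394
vertex -0.851 -2.358 1.323
vertex -0.496 -2.833 3.366
endloop
endfacet
facet normal 0.137 -0.008 -0.991
outer loop
vertex -0.851 -2.358 1.323
vertex -0.224 -2.847 1.414
vertex -1.01 -2.949 1.306
endloop
endfacet
facet normal -0.943 0.247 0.221
outer loop
vertex -0.851 -2.358 1.323
vertex -1.01 -2.949 1.306
vertex -0.496 -2.833 3.366
endloop
endfacet
facet normal 0.137 -0.008 -0.991
outer loop
vertex -1.01 -2.949 1.306
vertex -0.224 -2.847 1.414
vertex -0.709 -3.48 1.352
endloop
endfacet
facet normal -0.853 -0.463 0.239
outer loop
vertex -1.01 -2.949 1.306
vertex -0.709 -3.48 1.352
vertex -0.496 -2.833 3.366
endloop
endfacet
facet normal 0.137 -0.008 -0.991
outer loop
vertex -0.709 -3.48 1.352
vertex -0.224 -2.847 1.414
vertex -0.124 -3.641 1.434
endloop
endfacet
facet normal -0.293 -0.901 0.320
outer loop
vertex -0.709 -3.48 1.352
vertex -0.124 -3.641 1.434
vertex -0.496 -2.833 3.366
endloop
endfacet
facet normal 0.138 -0.008 -0.990
outer loop
vertex -0.124 -3.641 1.434
vertex -0.224 -2.847 1.414
vertex 0.402 -3.337 1.505
endloop
endfacet
facet normal 0.412 -0.810 0.418
outer loop
vertex -0.124 -3.641 1.434
vertex 0.402 -3.337 1.505
vertex -0.496 -2.833 3.366
endloop
endfacet
facet normal 0.308 -0.782 -0.542
outer loop
vertex 4.12 -2.538 0.718
vertex 3.439 -2.243 -0.094
vertex 4.485 -1.943 0.067
endloop
endfacet
facet normal 0.555 0.435 0.709
outer loop
vertex 4.12 -2.538 0.718
vertex 4.485 -1.943 0.067
vertex 2.981 -1.077 0.714
endloop
endfacet
facet normal 0.308 -0.782 -0.542
outer loop
vertex 4.485 -1.943 0.067
vertex 3.439 -2.243 -0.094
vertex 4.062 -1.574 -0.706
endloop
endfacet
facet normal 0.531 0.840 0.110
outer loop
vertex 4.485 -1.943 0.067
vertex 4.062 -1.574 -0.706
vertex 2.981 -1.077 0.714
endloop
endfacet
facet normal 0.307 -0.782 -0.543
outer loop
vertex 4.062 -1.574 -0.706
vertex 3.439 -2.243 -0.094
vertex 3.17 -1.708 -1.017
endloop
endfacet
facet normal -0.021 0.939 -0.344
outer loop
vertex 4.062 -1.574 -0.706
vertex 3.17 -1.708 -1.017
vertex 2.981 -1.077 0.714
endloop
endfacet
facet normal 0.307 -0.782 -0.543
outer loop
vertex 3.17 -1.708 -1.017
vertex 3.439 -2.243 -0.094
vertex 2.48 -2.245 -0.633
endloop
endfacet
facet normal -0.686 0.656 -0.314
outer loop
vertex 3.17 -1.708 -1.017
vertex 2.48 -2.245 -0.633
vertex 2.981 -1.077 0.714
endloop
endfacet
facet normal 0.306 -0.782 -0.542
outer loop
vertex 2.48 -2.245 -0.633
vertex 3.439 -2.243 -0.094
vertex 2.512 -2.78 0.157
endloop
endfacet
facet normal -0.962 0.206 0.179
outer loop
vertex 2.48 -2.245 -0.633
vertex 2.512 -2.78 0.157
vertex 2.981 -1.077 0.714
endloop
endfacet
facet normal 0.307 -0.783 -0.542
outer loop
vertex 2.512 -2.78 0.157
vertex 3.439 -2.243 -0.094
vertex 3.242 -2.91 0.758
endloop
endfacet
facet normal -0.642 -0.073 0.764
outer loop
vertex 2.512 -2.78 0.157
vertex 3.242 -2.91 0.758
vertex 2.981 -1.077 0.714
endloop
endfacet
facet normal 0.307 -0.783 -0.542
outer loop
vertex 3.242 -2.91 0.758
vertex 3.439 -2.243 -0.094
vertex 4.12 -2.538 0.718
endloop
endfacet
facet normal 0.033 0.029 0.999
outer loop
vertex 3.242 -2.91 0.758
vertex 4.12 -2.538 0.718
vertex 2.981 -1.077 0.714
endloop
endfacet

endsolid


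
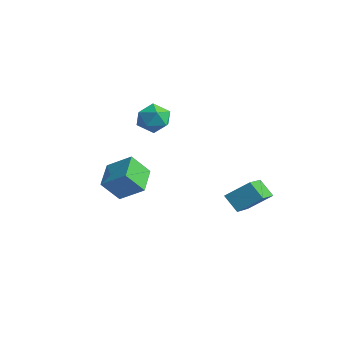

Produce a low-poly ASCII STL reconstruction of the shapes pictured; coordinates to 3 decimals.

solid 
facet normal 0.355 0.291 0.889
outer loop
vertex -0.627 -0.112 2.111
vertex -1.243 -0.629 2.526
vertex -0.433 -0.972 2.315
endloop
endfacet
facet normal 0.871 0.290 0.396
outer loop
vertex -0.627 -0.112 2.111
vertex -0.433 -0.972 2.315
vertex -0.184 -0.629 1.516
endloop
endfacet
facet normal 0.672 0.728 -0.132
outer loop
vertex -0.627 -0.112 2.111
vertex -0.184 -0.629 1.516
vertex -0.84 -0.075 1.233
endloop
endfacet
facet normal 0.033 0.999 0.034
outer loop
vertex -0.627 -0.112 2.111
vertex -0.84 -0.075 1.233
vertex -1.494 -0.075 1.857
endloop
endfacet
facet normal -0.164 0.729 0.665
outer loop
vertex -0.627 -0.112 2.111
vertex -1.494 -0.075 1.857
vertex -1.243 -0.629 2.526
endloop
endfacet
facet normal 0.920 -0.369 0.128
outer loop
vertex -0.184 -0.629 1.516
vertex -0.433 -0.972 2.315
vertex -0.526 -1.465 1.563
endloop
endfacet
facet normal 0.085 -0.369 0.926
outer loop
vertex -0.433 -0.972 2.315
vertex -1.243 -0.629 2.526
vertex -1.18 -1.465 2.187
endloop
endfacet
facet normal -0.753 0.340 0.564
outer loop
vertex -1.243 -0.629 2.526
vertex -1.494 -0.075 1.857
vertex -1.836 -0.911 1.904
endloop
endfacet
facet normal -0.435 0.777 -0.456
outer loop
vertex -1.494 -0.075 1.857
vertex -0.84 -0.075 1.233
vertex -1.587 -0.568 1.105
endloop
endfacet
facet normal 0.599 0.339 -0.725
outer loop
vertex -0.84 -0.075 1.233
vertex -0.184 -0.629 1.516
vertex -0.777 -0.911 0.894
endloop
endfacet
facet normal -0.033 -0.999 -0.034
outer loop
vertex -1.393 -1.428 1.309
vertex -0.526 -1.465 1.563
vertex -1.18 -1.465 2.187
endloop
endfacet
facet normal -0.672 -0.728 0.132
outer loop
vertex -1.393 -1.428 1.309
vertex -1.18 -1.465 2.187
vertex -1.836 -0.911 1.904
endloop
endfacet
facet normal -0.871 -0.290 -0.396
outer loop
vertex -1.393 -1.428 1.309
vertex -1.836 -0.911 1.904
vertex -1.587 -0.568 1.105
endloop
endfacet
facet normal -0.355 -0.291 -0.889
outer loop
vertex -1.393 -1.428 1.309
vertex -1.587 -0.568 1.105
vertex -0.777 -0.911 0.894
endloop
endfacet
facet normal 0.164 -0.729 -0.665
outer loop
vertex -1.393 -1.428 1.309
vertex -0.777 -0.911 0.894
vertex -0.526 -1.465 1.563
endloop
endfacet
facet normal 0.435 -0.777 0.456
outer loop
vertex -1.18 -1.465 2.187
vertex -0.526 -1.465 1.563
vertex -0.433 -0.972 2.315
endloop
endfacet
facet normal -0.599 -0.339 0.725
outer loop
vertex -1.836 -0.911 1.904
vertex -1.18 -1.465 2.187
vertex -1.243 -0.629 2.526
endloop
endfacet
facet normal -0.920 0.369 -0.128
outer loop
vertex -1.587 -0.568 1.105
vertex -1.836 -0.911 1.904
vertex -1.494 -0.075 1.857
endloop
endfacet
facet normal -0.085 0.369 -0.926
outer loop
vertex -0.777 -0.911 0.894
vertex -1.587 -0.568 1.105
vertex -0.84 -0.075 1.233
endloop
endfacet
facet normal 0.753 -0.340 -0.564
outer loop
vertex -0.526 -1.465 1.563
vertex -0.777 -0.911 0.894
vertex -0.184 -0.629 1.516
endloop
endfacet
facet normal -0.680 -0.173 0.713
outer loop
vertex 3.488 -0.087 -1.617
vertex 4.14 0.821 -0.775
vertex 2.4 1.336 -2.309
endloop
endfacet
facet normal -0.466 -0.649 -0.601
outer loop
vertex 3.12 1.519 -3.065
vertex 3.488 -0.087 -1.617
vertex 2.4 1.336 -2.309
endloop
endfacet
facet normal -0.680 -0.173 0.713
outer loop
vertex 2.4 1.336 -2.309
vertex 4.14 0.821 -0.775
vertex 3.052 2.244 -1.467
endloop
endfacet
facet normal -0.567 0.741 -0.360
outer loop
vertex 3.052 2.244 -1.467
vertex 3.12 1.519 -3.065
vertex 2.4 1.336 -2.309
endloop
endfacet
facet normal 0.567 -0.741 0.360
outer loop
vertex 3.488 -0.087 -1.617
vertex 4.86 1.004 -1.531
vertex 4.14 0.821 -0.775
endloop
endfacet
facet normal -0.466 -0.649 -0.601
outer loop
vertex 4.208 0.096 -2.373
vertex 3.488 -0.087 -1.617
vertex 3.12 1.519 -3.065
endloop
endfacet
facet normal 0.567 -0.741 0.360
outer loop
vertex 4.208 0.096 -2.373
vertex 4.86 1.004 -1.531
vertex 3.488 -0.087 -1.617
endloop
endfacet
facet normal 0.466 0.649 0.601
outer loop
vertex 4.14 0.821 -0.775
vertex 4.86 1.004 -1.531
vertex 3.052 2.244 -1.467
endloop
endfacet
facet normal -0.567 0.741 -0.360
outer loop
vertex 3.772 2.427 -2.223
vertex 3.12 1.519 -3.065
vertex 3.052 2.244 -1.467
endloop
endfacet
facet normal 0.466 0.649 0.601
outer loop
vertex 3.052 2.244 -1.467
vertex 4.86 1.004 -1.531
vertex 3.772 2.427 -2.223
endloop
endfacet
facet normal 0.680 0.173 -0.713
outer loop
vertex 3.772 2.427 -2.223
vertex 4.208 0.096 -2.373
vertex 3.12 1.519 -3.065
endloop
endfacet
facet normal 0.680 0.173 -0.713
outer loop
vertex 4.86 1.004 -1.531
vertex 4.208 0.096 -2.373
vertex 3.772 2.427 -2.223
endloop
endfacet
facet normal -0.710 -0.449 -0.543
outer loop
vertex 1.111 -4.998 -0.477
vertex 0.108 -4.016 0.022
vertex 1.384 -4.201 -1.494
endloop
endfacet
facet normal 0.673 -0.659 -0.336
outer loop
vertex 2.392 -3.564 -0.722
vertex 1.111 -4.998 -0.477
vertex 1.384 -4.201 -1.494
endloop
endfacet
facet normal -0.710 -0.449 -0.543
outer loop
vertex 1.384 -4.201 -1.494
vertex 0.108 -4.016 0.022
vertex 0.381 -3.219 -0.994
endloop
endfacet
facet normal 0.208 0.604 -0.770
outer loop
vertex 0.381 -3.219 -0.994
vertex 2.392 -3.564 -0.722
vertex 1.384 -4.201 -1.494
endloop
endfacet
facet normal -0.208 -0.604 0.770
outer loop
vertex 1.111 -4.998 -0.477
vertex 1.116 -3.379 0.794
vertex 0.108 -4.016 0.022
endloop
endfacet
facet normal 0.673 -0.659 -0.336
outer loop
vertex 2.119 -4.361 0.294
vertex 1.111 -4.998 -0.477
vertex 2.392 -3.564 -0.722
endloop
endfacet
facet normal -0.207 -0.604 0.770
outer loop
vertex 2.119 -4.361 0.294
vertex 1.116 -3.379 0.794
vertex 1.111 -4.998 -0.477
endloop
endfacet
facet normal -0.673 0.659 0.336
outer loop
vertex 0.108 -4.016 0.022
vertex 1.116 -3.379 0.794
vertex 0.381 -3.219 -0.994
endloop
endfacet
facet normal 0.208 0.603 -0.770
outer loop
vertex 1.389 -2.582 -0.223
vertex 2.392 -3.564 -0.722
vertex 0.381 -3.219 -0.994
endloop
endfacet
facet normal -0.673 0.659 0.336
outer loop
vertex 0.381 -3.219 -0.994
vertex 1.116 -3.379 0.794
vertex 1.389 -2.582 -0.223
endloop
endfacet
facet normal 0.710 0.449 0.543
outer loop
vertex 1.389 -2.582 -0.223
vertex 2.119 -4.361 0.294
vertex 2.392 -3.564 -0.722
endloop
endfacet
facet normal 0.710 0.449 0.542
outer loop
vertex 1.116 -3.379 0.794
vertex 2.119 -4.361 0.294
vertex 1.389 -2.582 -0.223
endloop
endfacet

endsolid


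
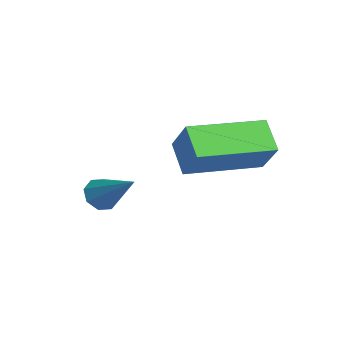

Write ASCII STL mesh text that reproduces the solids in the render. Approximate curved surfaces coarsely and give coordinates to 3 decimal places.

solid 
facet normal -0.783 0.018 0.622
outer loop
vertex 3.401 -2.711 2.594
vertex 3.335 -0.727 2.453
vertex 2.718 -2.795 1.737
endloop
endfacet
facet normal 0.033 -0.997 0.071
outer loop
vertex 3.485 -2.813 1.127
vertex 3.401 -2.711 2.594
vertex 2.718 -2.795 1.737
endloop
endfacet
facet normal -0.783 0.018 0.622
outer loop
vertex 2.718 -2.795 1.737
vertex 3.335 -0.727 2.453
vertex 2.651 -0.811 1.595
endloop
endfacet
facet normal -0.622 -0.077 -0.779
outer loop
vertex 2.651 -0.811 1.595
vertex 3.485 -2.813 1.127
vertex 2.718 -2.795 1.737
endloop
endfacet
facet normal 0.622 0.076 0.780
outer loop
vertex 3.401 -2.711 2.594
vertex 4.102 -0.745 1.843
vertex 3.335 -0.727 2.453
endloop
endfacet
facet normal 0.033 -0.997 0.071
outer loop
vertex 4.169 -2.729 1.985
vertex 3.401 -2.711 2.594
vertex 3.485 -2.813 1.127
endloop
endfacet
facet normal 0.621 0.077 0.780
outer loop
vertex 4.169 -2.729 1.985
vertex 4.102 -0.745 1.843
vertex 3.401 -2.711 2.594
endloop
endfacet
facet normal -0.033 0.997 -0.071
outer loop
vertex 3.335 -0.727 2.453
vertex 4.102 -0.745 1.843
vertex 2.651 -0.811 1.595
endloop
endfacet
facet normal -0.621 -0.076 -0.780
outer loop
vertex 3.419 -0.829 0.986
vertex 3.485 -2.813 1.127
vertex 2.651 -0.811 1.595
endloop
endfacet
facet normal -0.033 0.997 -0.071
outer loop
vertex 2.651 -0.811 1.595
vertex 4.102 -0.745 1.843
vertex 3.419 -0.829 0.986
endloop
endfacet
facet normal 0.783 -0.018 -0.622
outer loop
vertex 3.419 -0.829 0.986
vertex 4.169 -2.729 1.985
vertex 3.485 -2.813 1.127
endloop
endfacet
facet normal 0.783 -0.018 -0.622
outer loop
vertex 4.102 -0.745 1.843
vertex 4.169 -2.729 1.985
vertex 3.419 -0.829 0.986
endloop
endfacet
facet normal -0.728 -0.335 -0.598
outer loop
vertex 0.854 -3.671 -1.204
vertex 0.599 -3.844 -0.797
vertex 0.61 -3.405 -1.056
endloop
endfacet
facet normal 0.491 0.722 -0.487
outer loop
vertex 0.854 -3.671 -1.204
vertex 0.61 -3.405 -1.056
vertex 1.661 -3.356 0.077
endloop
endfacet
facet normal -0.728 -0.335 -0.599
outer loop
vertex 0.61 -3.405 -1.056
vertex 0.599 -3.844 -0.797
vertex 0.359 -3.396 -0.756
endloop
endfacet
facet normal -0.008 0.999 -0.036
outer loop
vertex 0.61 -3.405 -1.056
vertex 0.359 -3.396 -0.756
vertex 1.661 -3.356 0.077
endloop
endfacet
facet normal -0.727 -0.335 -0.600
outer loop
vertex 0.359 -3.396 -0.756
vertex 0.599 -3.844 -0.797
vertex 0.249 -3.65 -0.481
endloop
endfacet
facet normal -0.372 0.751 0.545
outer loop
vertex 0.359 -3.396 -0.756
vertex 0.249 -3.65 -0.481
vertex 1.661 -3.356 0.077
endloop
endfacet
facet normal -0.727 -0.335 -0.599
outer loop
vertex 0.249 -3.65 -0.481
vertex 0.599 -3.844 -0.797
vertex 0.344 -4.017 -0.391
endloop
endfacet
facet normal -0.387 0.124 0.914
outer loop
vertex 0.249 -3.65 -0.481
vertex 0.344 -4.017 -0.391
vertex 1.661 -3.356 0.077
endloop
endfacet
facet normal -0.728 -0.333 -0.599
outer loop
vertex 0.344 -4.017 -0.391
vertex 0.599 -3.844 -0.797
vertex 0.588 -4.284 -0.539
endloop
endfacet
facet normal -0.045 -0.516 0.856
outer loop
vertex 0.344 -4.017 -0.391
vertex 0.588 -4.284 -0.539
vertex 1.661 -3.356 0.077
endloop
endfacet
facet normal -0.728 -0.333 -0.599
outer loop
vertex 0.588 -4.284 -0.539
vertex 0.599 -3.844 -0.797
vertex 0.838 -4.292 -0.838
endloop
endfacet
facet normal 0.456 -0.794 0.402
outer loop
vertex 0.588 -4.284 -0.539
vertex 0.838 -4.292 -0.838
vertex 1.661 -3.356 0.077
endloop
endfacet
facet normal -0.728 -0.334 -0.598
outer loop
vertex 0.838 -4.292 -0.838
vertex 0.599 -3.844 -0.797
vertex 0.948 -4.039 -1.113
endloop
endfacet
facet normal 0.818 -0.547 -0.176
outer loop
vertex 0.838 -4.292 -0.838
vertex 0.948 -4.039 -1.113
vertex 1.661 -3.356 0.077
endloop
endfacet
facet normal -0.728 -0.334 -0.598
outer loop
vertex 0.948 -4.039 -1.113
vertex 0.599 -3.844 -0.797
vertex 0.854 -3.671 -1.204
endloop
endfacet
facet normal 0.835 0.078 -0.545
outer loop
vertex 0.948 -4.039 -1.113
vertex 0.854 -3.671 -1.204
vertex 1.661 -3.356 0.077
endloop
endfacet

endsolid


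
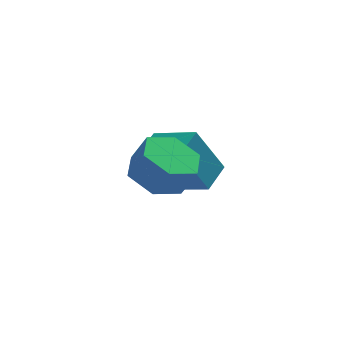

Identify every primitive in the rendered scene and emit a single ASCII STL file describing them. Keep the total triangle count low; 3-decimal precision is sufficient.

solid 
facet normal -0.373 0.249 -0.894
outer loop
vertex 1.537 -1.868 -1.922
vertex 0.599 -2.099 -1.595
vertex 0.959 -1.152 -1.481
endloop
endfacet
facet normal 0.735 0.668 -0.121
outer loop
vertex 1.537 -1.868 -1.922
vertex 0.959 -1.152 -1.481
vertex 1.959 -2.149 -0.913
endloop
endfacet
facet normal 0.735 0.667 -0.122
outer loop
vertex 1.959 -2.149 -0.913
vertex 0.959 -1.152 -1.481
vertex 1.382 -1.433 -0.472
endloop
endfacet
facet normal 0.374 -0.249 0.893
outer loop
vertex 1.959 -2.149 -0.913
vertex 1.382 -1.433 -0.472
vertex 1.021 -2.381 -0.585
endloop
endfacet
facet normal -0.373 0.249 -0.894
outer loop
vertex 0.959 -1.152 -1.481
vertex 0.599 -2.099 -1.595
vertex 0.022 -1.383 -1.154
endloop
endfacet
facet normal -0.123 0.942 0.314
outer loop
vertex 0.959 -1.152 -1.481
vertex 0.022 -1.383 -1.154
vertex 1.382 -1.433 -0.472
endloop
endfacet
facet normal -0.123 0.941 0.314
outer loop
vertex 1.382 -1.433 -0.472
vertex 0.022 -1.383 -1.154
vertex 0.444 -1.665 -0.144
endloop
endfacet
facet normal 0.374 -0.249 0.893
outer loop
vertex 1.382 -1.433 -0.472
vertex 0.444 -1.665 -0.144
vertex 1.021 -2.381 -0.585
endloop
endfacet
facet normal -0.374 0.249 -0.893
outer loop
vertex 0.022 -1.383 -1.154
vertex 0.599 -2.099 -1.595
vertex -0.339 -2.331 -1.267
endloop
endfacet
facet normal -0.858 0.275 0.435
outer loop
vertex 0.022 -1.383 -1.154
vertex -0.339 -2.331 -1.267
vertex 0.444 -1.665 -0.144
endloop
endfacet
facet normal -0.858 0.275 0.435
outer loop
vertex 0.444 -1.665 -0.144
vertex -0.339 -2.331 -1.267
vertex 0.083 -2.612 -0.258
endloop
endfacet
facet normal 0.373 -0.250 0.894
outer loop
vertex 0.444 -1.665 -0.144
vertex 0.083 -2.612 -0.258
vertex 1.021 -2.381 -0.585
endloop
endfacet
facet normal -0.374 0.249 -0.893
outer loop
vertex -0.339 -2.331 -1.267
vertex 0.599 -2.099 -1.595
vertex 0.238 -3.047 -1.708
endloop
endfacet
facet normal -0.735 -0.667 0.122
outer loop
vertex -0.339 -2.331 -1.267
vertex 0.238 -3.047 -1.708
vertex 0.083 -2.612 -0.258
endloop
endfacet
facet normal -0.734 -0.668 0.122
outer loop
vertex 0.083 -2.612 -0.258
vertex 0.238 -3.047 -1.708
vertex 0.661 -3.328 -0.699
endloop
endfacet
facet normal 0.373 -0.249 0.894
outer loop
vertex 0.083 -2.612 -0.258
vertex 0.661 -3.328 -0.699
vertex 1.021 -2.381 -0.585
endloop
endfacet
facet normal -0.374 0.249 -0.893
outer loop
vertex 0.238 -3.047 -1.708
vertex 0.599 -2.099 -1.595
vertex 1.176 -2.815 -2.036
endloop
endfacet
facet normal 0.123 -0.941 -0.314
outer loop
vertex 0.238 -3.047 -1.708
vertex 1.176 -2.815 -2.036
vertex 0.661 -3.328 -0.699
endloop
endfacet
facet normal 0.123 -0.941 -0.314
outer loop
vertex 0.661 -3.328 -0.699
vertex 1.176 -2.815 -2.036
vertex 1.598 -3.097 -1.026
endloop
endfacet
facet normal 0.373 -0.249 0.894
outer loop
vertex 0.661 -3.328 -0.699
vertex 1.598 -3.097 -1.026
vertex 1.021 -2.381 -0.585
endloop
endfacet
facet normal -0.373 0.250 -0.894
outer loop
vertex 1.176 -2.815 -2.036
vertex 0.599 -2.099 -1.595
vertex 1.537 -1.868 -1.922
endloop
endfacet
facet normal 0.858 -0.275 -0.435
outer loop
vertex 1.176 -2.815 -2.036
vertex 1.537 -1.868 -1.922
vertex 1.598 -3.097 -1.026
endloop
endfacet
facet normal 0.857 -0.275 -0.435
outer loop
vertex 1.598 -3.097 -1.026
vertex 1.537 -1.868 -1.922
vertex 1.959 -2.149 -0.913
endloop
endfacet
facet normal 0.374 -0.249 0.893
outer loop
vertex 1.598 -3.097 -1.026
vertex 1.959 -2.149 -0.913
vertex 1.021 -2.381 -0.585
endloop
endfacet
facet normal -0.601 0.704 -0.378
outer loop
vertex 0.831 1.013 -2.811
vertex 1.614 1.859 -2.479
vertex 1.735 0.854 -4.543
endloop
endfacet
facet normal -0.653 -0.705 -0.276
outer loop
vertex 2.786 -0.379 -3.881
vertex 0.831 1.013 -2.811
vertex 1.735 0.854 -4.543
endloop
endfacet
facet normal -0.600 0.705 -0.378
outer loop
vertex 1.735 0.854 -4.543
vertex 1.614 1.859 -2.479
vertex 2.519 1.7 -4.211
endloop
endfacet
facet normal 0.461 -0.081 -0.883
outer loop
vertex 2.519 1.7 -4.211
vertex 2.786 -0.379 -3.881
vertex 1.735 0.854 -4.543
endloop
endfacet
facet normal -0.462 0.081 0.883
outer loop
vertex 0.831 1.013 -2.811
vertex 2.665 0.626 -1.817
vertex 1.614 1.859 -2.479
endloop
endfacet
facet normal -0.653 -0.705 -0.277
outer loop
vertex 1.881 -0.22 -2.149
vertex 0.831 1.013 -2.811
vertex 2.786 -0.379 -3.881
endloop
endfacet
facet normal -0.462 0.081 0.883
outer loop
vertex 1.881 -0.22 -2.149
vertex 2.665 0.626 -1.817
vertex 0.831 1.013 -2.811
endloop
endfacet
facet normal 0.653 0.705 0.276
outer loop
vertex 1.614 1.859 -2.479
vertex 2.665 0.626 -1.817
vertex 2.519 1.7 -4.211
endloop
endfacet
facet normal 0.462 -0.081 -0.883
outer loop
vertex 3.569 0.467 -3.549
vertex 2.786 -0.379 -3.881
vertex 2.519 1.7 -4.211
endloop
endfacet
facet normal 0.653 0.705 0.276
outer loop
vertex 2.519 1.7 -4.211
vertex 2.665 0.626 -1.817
vertex 3.569 0.467 -3.549
endloop
endfacet
facet normal 0.601 -0.704 0.378
outer loop
vertex 3.569 0.467 -3.549
vertex 1.881 -0.22 -2.149
vertex 2.786 -0.379 -3.881
endloop
endfacet
facet normal 0.600 -0.705 0.378
outer loop
vertex 2.665 0.626 -1.817
vertex 1.881 -0.22 -2.149
vertex 3.569 0.467 -3.549
endloop
endfacet

endsolid


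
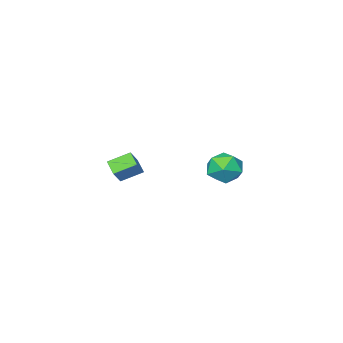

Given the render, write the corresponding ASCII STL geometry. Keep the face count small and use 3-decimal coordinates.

solid 
facet normal -0.590 -0.271 -0.761
outer loop
vertex 2.742 -4.221 2.289
vertex 1.859 -3.701 2.788
vertex 2.935 -3.5 1.882
endloop
endfacet
facet normal 0.775 -0.455 -0.438
outer loop
vertex 3.501 -3.239 2.612
vertex 2.742 -4.221 2.289
vertex 2.935 -3.5 1.882
endloop
endfacet
facet normal -0.590 -0.271 -0.761
outer loop
vertex 2.935 -3.5 1.882
vertex 1.859 -3.701 2.788
vertex 2.052 -2.98 2.381
endloop
endfacet
facet normal 0.228 0.847 -0.480
outer loop
vertex 2.052 -2.98 2.381
vertex 3.501 -3.239 2.612
vertex 2.935 -3.5 1.882
endloop
endfacet
facet normal -0.228 -0.847 0.480
outer loop
vertex 2.742 -4.221 2.289
vertex 2.425 -3.44 3.518
vertex 1.859 -3.701 2.788
endloop
endfacet
facet normal 0.775 -0.455 -0.438
outer loop
vertex 3.308 -3.96 3.019
vertex 2.742 -4.221 2.289
vertex 3.501 -3.239 2.612
endloop
endfacet
facet normal -0.228 -0.847 0.480
outer loop
vertex 3.308 -3.96 3.019
vertex 2.425 -3.44 3.518
vertex 2.742 -4.221 2.289
endloop
endfacet
facet normal -0.775 0.455 0.438
outer loop
vertex 1.859 -3.701 2.788
vertex 2.425 -3.44 3.518
vertex 2.052 -2.98 2.381
endloop
endfacet
facet normal 0.228 0.847 -0.480
outer loop
vertex 2.618 -2.719 3.111
vertex 3.501 -3.239 2.612
vertex 2.052 -2.98 2.381
endloop
endfacet
facet normal -0.775 0.455 0.438
outer loop
vertex 2.052 -2.98 2.381
vertex 2.425 -3.44 3.518
vertex 2.618 -2.719 3.111
endloop
endfacet
facet normal 0.590 0.271 0.761
outer loop
vertex 2.618 -2.719 3.111
vertex 3.308 -3.96 3.019
vertex 3.501 -3.239 2.612
endloop
endfacet
facet normal 0.590 0.271 0.761
outer loop
vertex 2.425 -3.44 3.518
vertex 3.308 -3.96 3.019
vertex 2.618 -2.719 3.111
endloop
endfacet
facet normal 0.077 0.863 0.499
outer loop
vertex -3.344 -2.743 0.839
vertex -3.231 -3.248 1.694
vertex -2.431 -3.004 1.149
endloop
endfacet
facet normal 0.323 0.932 -0.167
outer loop
vertex -3.344 -2.743 0.839
vertex -2.431 -3.004 1.149
vertex -2.675 -3.092 0.184
endloop
endfacet
facet normal -0.206 0.761 -0.616
outer loop
vertex -3.344 -2.743 0.839
vertex -2.675 -3.092 0.184
vertex -3.627 -3.391 0.133
endloop
endfacet
facet normal -0.778 0.586 -0.226
outer loop
vertex -3.344 -2.743 0.839
vertex -3.627 -3.391 0.133
vertex -3.971 -3.487 1.066
endloop
endfacet
facet normal -0.603 0.649 0.463
outer loop
vertex -3.344 -2.743 0.839
vertex -3.971 -3.487 1.066
vertex -3.231 -3.248 1.694
endloop
endfacet
facet normal 0.850 0.460 -0.257
outer loop
vertex -2.675 -3.092 0.184
vertex -2.431 -3.004 1.149
vertex -2.149 -3.813 0.634
endloop
endfacet
facet normal 0.453 0.348 0.821
outer loop
vertex -2.431 -3.004 1.149
vertex -3.231 -3.248 1.694
vertex -2.493 -3.909 1.567
endloop
endfacet
facet normal -0.648 0.003 0.762
outer loop
vertex -3.231 -3.248 1.694
vertex -3.971 -3.487 1.066
vertex -3.445 -4.208 1.516
endloop
endfacet
facet normal -0.930 -0.099 -0.353
outer loop
vertex -3.971 -3.487 1.066
vertex -3.627 -3.391 0.133
vertex -3.689 -4.296 0.551
endloop
endfacet
facet normal -0.005 0.183 -0.983
outer loop
vertex -3.627 -3.391 0.133
vertex -2.675 -3.092 0.184
vertex -2.889 -4.052 0.006
endloop
endfacet
facet normal 0.778 -0.586 0.226
outer loop
vertex -2.776 -4.557 0.861
vertex -2.149 -3.813 0.634
vertex -2.493 -3.909 1.567
endloop
endfacet
facet normal 0.206 -0.761 0.616
outer loop
vertex -2.776 -4.557 0.861
vertex -2.493 -3.909 1.567
vertex -3.445 -4.208 1.516
endloop
endfacet
facet normal -0.323 -0.932 0.167
outer loop
vertex -2.776 -4.557 0.861
vertex -3.445 -4.208 1.516
vertex -3.689 -4.296 0.551
endloop
endfacet
facet normal -0.077 -0.863 -0.499
outer loop
vertex -2.776 -4.557 0.861
vertex -3.689 -4.296 0.551
vertex -2.889 -4.052 0.006
endloop
endfacet
facet normal 0.603 -0.649 -0.463
outer loop
vertex -2.776 -4.557 0.861
vertex -2.889 -4.052 0.006
vertex -2.149 -3.813 0.634
endloop
endfacet
facet normal 0.930 0.099 0.353
outer loop
vertex -2.493 -3.909 1.567
vertex -2.149 -3.813 0.634
vertex -2.431 -3.004 1.149
endloop
endfacet
facet normal 0.005 -0.183 0.983
outer loop
vertex -3.445 -4.208 1.516
vertex -2.493 -3.909 1.567
vertex -3.231 -3.248 1.694
endloop
endfacet
facet normal -0.850 -0.460 0.257
outer loop
vertex -3.689 -4.296 0.551
vertex -3.445 -4.208 1.516
vertex -3.971 -3.487 1.066
endloop
endfacet
facet normal -0.453 -0.348 -0.821
outer loop
vertex -2.889 -4.052 0.006
vertex -3.689 -4.296 0.551
vertex -3.627 -3.391 0.133
endloop
endfacet
facet normal 0.648 -0.003 -0.762
outer loop
vertex -2.149 -3.813 0.634
vertex -2.889 -4.052 0.006
vertex -2.675 -3.092 0.184
endloop
endfacet

endsolid


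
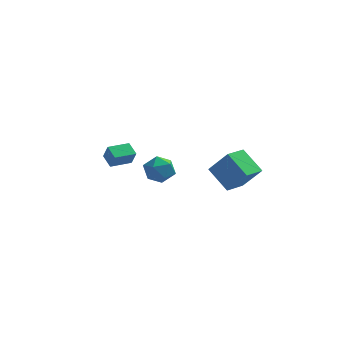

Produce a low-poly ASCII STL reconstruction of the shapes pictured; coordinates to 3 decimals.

solid 
facet normal -0.866 0.491 -0.097
outer loop
vertex -0.631 -2.596 1.859
vertex -0.855 -2.838 2.634
vertex -0.434 -2.118 2.523
endloop
endfacet
facet normal -0.350 0.806 -0.477
outer loop
vertex -0.631 -2.596 1.859
vertex -0.434 -2.118 2.523
vertex 0.128 -2.238 1.908
endloop
endfacet
facet normal -0.094 0.328 -0.940
outer loop
vertex -0.631 -2.596 1.859
vertex 0.128 -2.238 1.908
vertex 0.054 -3.031 1.639
endloop
endfacet
facet normal -0.452 -0.283 -0.846
outer loop
vertex -0.631 -2.596 1.859
vertex 0.054 -3.031 1.639
vertex -0.554 -3.402 2.088
endloop
endfacet
facet normal -0.928 -0.181 -0.325
outer loop
vertex -0.631 -2.596 1.859
vertex -0.554 -3.402 2.088
vertex -0.855 -2.838 2.634
endloop
endfacet
facet normal 0.177 0.984 -0.030
outer loop
vertex 0.128 -2.238 1.908
vertex -0.434 -2.118 2.523
vertex 0.374 -2.258 2.712
endloop
endfacet
facet normal -0.657 0.474 0.586
outer loop
vertex -0.434 -2.118 2.523
vertex -0.855 -2.838 2.634
vertex -0.234 -2.629 3.161
endloop
endfacet
facet normal -0.758 -0.615 0.217
outer loop
vertex -0.855 -2.838 2.634
vertex -0.554 -3.402 2.088
vertex -0.308 -3.422 2.892
endloop
endfacet
facet normal 0.012 -0.779 -0.627
outer loop
vertex -0.554 -3.402 2.088
vertex 0.054 -3.031 1.639
vertex 0.254 -3.542 2.277
endloop
endfacet
facet normal 0.591 0.209 -0.779
outer loop
vertex 0.054 -3.031 1.639
vertex 0.128 -2.238 1.908
vertex 0.675 -2.822 2.166
endloop
endfacet
facet normal 0.452 0.283 0.846
outer loop
vertex 0.451 -3.064 2.941
vertex 0.374 -2.258 2.712
vertex -0.234 -2.629 3.161
endloop
endfacet
facet normal 0.094 -0.328 0.940
outer loop
vertex 0.451 -3.064 2.941
vertex -0.234 -2.629 3.161
vertex -0.308 -3.422 2.892
endloop
endfacet
facet normal 0.350 -0.806 0.477
outer loop
vertex 0.451 -3.064 2.941
vertex -0.308 -3.422 2.892
vertex 0.254 -3.542 2.277
endloop
endfacet
facet normal 0.866 -0.491 0.097
outer loop
vertex 0.451 -3.064 2.941
vertex 0.254 -3.542 2.277
vertex 0.675 -2.822 2.166
endloop
endfacet
facet normal 0.928 0.181 0.325
outer loop
vertex 0.451 -3.064 2.941
vertex 0.675 -2.822 2.166
vertex 0.374 -2.258 2.712
endloop
endfacet
facet normal -0.012 0.779 0.627
outer loop
vertex -0.234 -2.629 3.161
vertex 0.374 -2.258 2.712
vertex -0.434 -2.118 2.523
endloop
endfacet
facet normal -0.591 -0.209 0.779
outer loop
vertex -0.308 -3.422 2.892
vertex -0.234 -2.629 3.161
vertex -0.855 -2.838 2.634
endloop
endfacet
facet normal -0.177 -0.984 0.030
outer loop
vertex 0.254 -3.542 2.277
vertex -0.308 -3.422 2.892
vertex -0.554 -3.402 2.088
endloop
endfacet
facet normal 0.657 -0.474 -0.586
outer loop
vertex 0.675 -2.822 2.166
vertex 0.254 -3.542 2.277
vertex 0.054 -3.031 1.639
endloop
endfacet
facet normal 0.758 0.615 -0.217
outer loop
vertex 0.374 -2.258 2.712
vertex 0.675 -2.822 2.166
vertex 0.128 -2.238 1.908
endloop
endfacet
facet normal -0.626 0.523 0.579
outer loop
vertex 2.68 1.593 1.072
vertex 3.353 2.676 0.822
vertex 1.712 1.89 -0.244
endloop
endfacet
facet normal -0.517 -0.834 0.192
outer loop
vertex 2.727 1.044 -1.182
vertex 2.68 1.593 1.072
vertex 1.712 1.89 -0.244
endloop
endfacet
facet normal -0.626 0.522 0.579
outer loop
vertex 1.712 1.89 -0.244
vertex 3.353 2.676 0.822
vertex 2.385 2.974 -0.494
endloop
endfacet
facet normal -0.583 0.179 -0.792
outer loop
vertex 2.385 2.974 -0.494
vertex 2.727 1.044 -1.182
vertex 1.712 1.89 -0.244
endloop
endfacet
facet normal 0.583 -0.179 0.792
outer loop
vertex 2.68 1.593 1.072
vertex 4.368 1.83 -0.116
vertex 3.353 2.676 0.822
endloop
endfacet
facet normal -0.518 -0.834 0.192
outer loop
vertex 3.695 0.746 0.134
vertex 2.68 1.593 1.072
vertex 2.727 1.044 -1.182
endloop
endfacet
facet normal 0.583 -0.179 0.793
outer loop
vertex 3.695 0.746 0.134
vertex 4.368 1.83 -0.116
vertex 2.68 1.593 1.072
endloop
endfacet
facet normal 0.518 0.834 -0.192
outer loop
vertex 3.353 2.676 0.822
vertex 4.368 1.83 -0.116
vertex 2.385 2.974 -0.494
endloop
endfacet
facet normal -0.583 0.179 -0.793
outer loop
vertex 3.4 2.127 -1.432
vertex 2.727 1.044 -1.182
vertex 2.385 2.974 -0.494
endloop
endfacet
facet normal 0.518 0.834 -0.193
outer loop
vertex 2.385 2.974 -0.494
vertex 4.368 1.83 -0.116
vertex 3.4 2.127 -1.432
endloop
endfacet
facet normal 0.626 -0.523 -0.579
outer loop
vertex 3.4 2.127 -1.432
vertex 3.695 0.746 0.134
vertex 2.727 1.044 -1.182
endloop
endfacet
facet normal 0.626 -0.522 -0.579
outer loop
vertex 4.368 1.83 -0.116
vertex 3.695 0.746 0.134
vertex 3.4 2.127 -1.432
endloop
endfacet
facet normal -0.525 0.735 0.429
outer loop
vertex -3.43 2.764 0.48
vertex -2.46 3.5 0.407
vertex -3.712 3.052 -0.359
endloop
endfacet
facet normal -0.795 -0.604 0.060
outer loop
vertex -3.26 2.42 -0.727
vertex -3.43 2.764 0.48
vertex -3.712 3.052 -0.359
endloop
endfacet
facet normal -0.525 0.735 0.429
outer loop
vertex -3.712 3.052 -0.359
vertex -2.46 3.5 0.407
vertex -2.742 3.788 -0.431
endloop
endfacet
facet normal -0.302 0.309 -0.902
outer loop
vertex -2.742 3.788 -0.431
vertex -3.26 2.42 -0.727
vertex -3.712 3.052 -0.359
endloop
endfacet
facet normal 0.302 -0.309 0.902
outer loop
vertex -3.43 2.764 0.48
vertex -2.008 2.868 0.039
vertex -2.46 3.5 0.407
endloop
endfacet
facet normal -0.795 -0.604 0.060
outer loop
vertex -2.978 2.132 0.111
vertex -3.43 2.764 0.48
vertex -3.26 2.42 -0.727
endloop
endfacet
facet normal 0.302 -0.310 0.901
outer loop
vertex -2.978 2.132 0.111
vertex -2.008 2.868 0.039
vertex -3.43 2.764 0.48
endloop
endfacet
facet normal 0.795 0.604 -0.060
outer loop
vertex -2.46 3.5 0.407
vertex -2.008 2.868 0.039
vertex -2.742 3.788 -0.431
endloop
endfacet
facet normal -0.303 0.310 -0.901
outer loop
vertex -2.29 3.156 -0.8
vertex -3.26 2.42 -0.727
vertex -2.742 3.788 -0.431
endloop
endfacet
facet normal 0.795 0.604 -0.060
outer loop
vertex -2.742 3.788 -0.431
vertex -2.008 2.868 0.039
vertex -2.29 3.156 -0.8
endloop
endfacet
facet normal 0.525 -0.735 -0.429
outer loop
vertex -2.29 3.156 -0.8
vertex -2.978 2.132 0.111
vertex -3.26 2.42 -0.727
endloop
endfacet
facet normal 0.526 -0.735 -0.429
outer loop
vertex -2.008 2.868 0.039
vertex -2.978 2.132 0.111
vertex -2.29 3.156 -0.8
endloop
endfacet

endsolid


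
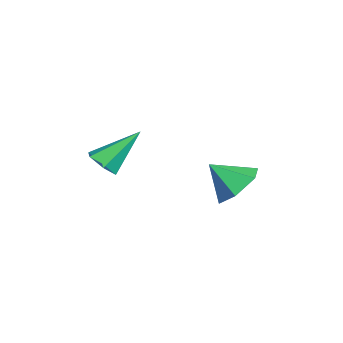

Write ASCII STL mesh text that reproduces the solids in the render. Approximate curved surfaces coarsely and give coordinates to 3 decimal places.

solid 
facet normal 0.122 0.722 -0.681
outer loop
vertex 1.3 2.032 -2.404
vertex 0.807 1.545 -3.009
vertex 0.388 2.143 -2.45
endloop
endfacet
facet normal -0.026 0.190 0.981
outer loop
vertex 1.3 2.032 -2.404
vertex 0.388 2.143 -2.45
vertex 0.653 0.635 -2.151
endloop
endfacet
facet normal 0.123 0.722 -0.681
outer loop
vertex 0.388 2.143 -2.45
vertex 0.807 1.545 -3.009
vertex -0.105 1.657 -3.055
endloop
endfacet
facet normal -0.771 -0.009 0.636
outer loop
vertex 0.388 2.143 -2.45
vertex -0.105 1.657 -3.055
vertex 0.653 0.635 -2.151
endloop
endfacet
facet normal 0.123 0.722 -0.681
outer loop
vertex -0.105 1.657 -3.055
vertex 0.807 1.545 -3.009
vertex 0.314 1.058 -3.614
endloop
endfacet
facet normal -0.811 -0.585 0.019
outer loop
vertex -0.105 1.657 -3.055
vertex 0.314 1.058 -3.614
vertex 0.653 0.635 -2.151
endloop
endfacet
facet normal 0.122 0.722 -0.681
outer loop
vertex 0.314 1.058 -3.614
vertex 0.807 1.545 -3.009
vertex 1.226 0.947 -3.568
endloop
endfacet
facet normal -0.104 -0.962 -0.254
outer loop
vertex 0.314 1.058 -3.614
vertex 1.226 0.947 -3.568
vertex 0.653 0.635 -2.151
endloop
endfacet
facet normal 0.123 0.722 -0.681
outer loop
vertex 1.226 0.947 -3.568
vertex 0.807 1.545 -3.009
vertex 1.719 1.433 -2.963
endloop
endfacet
facet normal 0.640 -0.763 0.091
outer loop
vertex 1.226 0.947 -3.568
vertex 1.719 1.433 -2.963
vertex 0.653 0.635 -2.151
endloop
endfacet
facet normal 0.123 0.722 -0.681
outer loop
vertex 1.719 1.433 -2.963
vertex 0.807 1.545 -3.009
vertex 1.3 2.032 -2.404
endloop
endfacet
facet normal 0.680 -0.186 0.709
outer loop
vertex 1.719 1.433 -2.963
vertex 1.3 2.032 -2.404
vertex 0.653 0.635 -2.151
endloop
endfacet
facet normal 0.223 -0.676 -0.702
outer loop
vertex 4.365 -2.018 -0.706
vertex 4.051 -2.424 -0.415
vertex 3.791 -2.086 -0.823
endloop
endfacet
facet normal -0.017 0.898 -0.439
outer loop
vertex 4.365 -2.018 -0.706
vertex 3.791 -2.086 -0.823
vertex 3.689 -1.336 0.715
endloop
endfacet
facet normal 0.226 -0.675 -0.703
outer loop
vertex 3.791 -2.086 -0.823
vertex 4.051 -2.424 -0.415
vertex 3.477 -2.493 -0.533
endloop
endfacet
facet normal -0.846 0.455 -0.278
outer loop
vertex 3.791 -2.086 -0.823
vertex 3.477 -2.493 -0.533
vertex 3.689 -1.336 0.715
endloop
endfacet
facet normal 0.226 -0.676 -0.702
outer loop
vertex 3.477 -2.493 -0.533
vertex 4.051 -2.424 -0.415
vertex 3.737 -2.83 -0.125
endloop
endfacet
facet normal -0.896 -0.239 0.374
outer loop
vertex 3.477 -2.493 -0.533
vertex 3.737 -2.83 -0.125
vertex 3.689 -1.336 0.715
endloop
endfacet
facet normal 0.226 -0.676 -0.702
outer loop
vertex 3.737 -2.83 -0.125
vertex 4.051 -2.424 -0.415
vertex 4.311 -2.761 -0.007
endloop
endfacet
facet normal -0.119 -0.490 0.864
outer loop
vertex 3.737 -2.83 -0.125
vertex 4.311 -2.761 -0.007
vertex 3.689 -1.336 0.715
endloop
endfacet
facet normal 0.224 -0.676 -0.702
outer loop
vertex 4.311 -2.761 -0.007
vertex 4.051 -2.424 -0.415
vertex 4.625 -2.355 -0.298
endloop
endfacet
facet normal 0.710 -0.046 0.702
outer loop
vertex 4.311 -2.761 -0.007
vertex 4.625 -2.355 -0.298
vertex 3.689 -1.336 0.715
endloop
endfacet
facet normal 0.224 -0.676 -0.702
outer loop
vertex 4.625 -2.355 -0.298
vertex 4.051 -2.424 -0.415
vertex 4.365 -2.018 -0.706
endloop
endfacet
facet normal 0.760 0.648 0.051
outer loop
vertex 4.625 -2.355 -0.298
vertex 4.365 -2.018 -0.706
vertex 3.689 -1.336 0.715
endloop
endfacet

endsolid
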